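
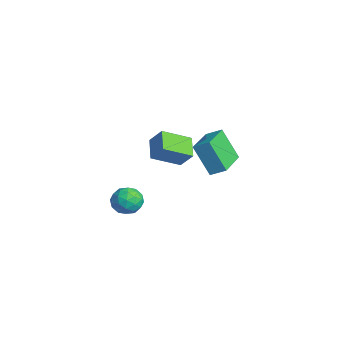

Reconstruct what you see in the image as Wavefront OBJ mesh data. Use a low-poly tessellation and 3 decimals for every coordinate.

v -2.525 1.588 1.761
v -3.203 1.017 3.293
v -4.013 2.748 1.534
v -4.691 2.177 3.066
v -2.109 2.203 2.174
v -2.787 1.632 3.706
v -3.597 3.363 1.947
v -4.275 2.792 3.479
v 0.087 -2.723 2.784
v 0.798 -2.557 2.939
v 0.302 -3.883 3.041
v 1.013 -3.717 3.196
v 0.468 -3.479 3.646
v 0.334 -2.762 3.487
v 0.766 -3.678 2.493
v 0.632 -2.961 2.334
v 1.217 -3.147 2.759
v 1.033 -3.024 3.472
v 0.067 -3.416 2.508
v -0.117 -3.293 3.221
v 0.423 -2.538 2.839
v 0.677 -3.902 3.141
v 0.356 -3.762 3.406
v 0.774 -3.664 3.497
v 0.151 -2.658 3.161
v 0.569 -2.561 3.252
v 0.375 -3.103 3.668
v 0.531 -3.879 2.728
v 0.949 -3.782 2.819
v 0.326 -2.776 2.483
v 0.744 -2.678 2.574
v 0.725 -3.337 2.312
v 1.088 -2.787 2.824
v 1.215 -3.469 2.975
v 1.069 -3.447 2.562
v 0.991 -3.025 2.469
v 0.98 -2.715 3.243
v 1.106 -3.397 3.394
v 0.786 -3.257 3.659
v 0.707 -2.835 3.566
v 1.226 -3.062 3.137
v -0.006 -3.043 2.586
v 0.12 -3.725 2.737
v 0.393 -3.605 2.414
v 0.314 -3.183 2.321
v -0.115 -2.971 3.005
v 0.012 -3.653 3.156
v 0.109 -3.415 3.511
v 0.031 -2.993 3.418
v -0.126 -3.378 2.843
v -2.507 0.206 2.699
v -2.537 -1.168 3.395
v -3.513 0.492 3.222
v -3.543 -0.881 3.918
v -1.977 0.601 3.502
v -2.007 -0.772 4.198
v -2.983 0.888 4.025
v -3.013 -0.486 4.721
f 2 4 1
f 5 2 1
f 1 4 3
f 3 5 1
f 2 8 4
f 6 2 5
f 6 8 2
f 4 8 3
f 7 5 3
f 3 8 7
f 7 6 5
f 8 6 7
f 9 46 25
f 46 20 49
f 25 49 14
f 46 49 25
f 9 25 21
f 25 14 26
f 21 26 10
f 25 26 21
f 9 21 30
f 21 10 31
f 30 31 16
f 21 31 30
f 9 30 42
f 30 16 45
f 42 45 19
f 30 45 42
f 9 42 46
f 42 19 50
f 46 50 20
f 42 50 46
f 10 26 37
f 26 14 40
f 37 40 18
f 26 40 37
f 14 49 27
f 49 20 48
f 27 48 13
f 49 48 27
f 20 50 47
f 50 19 43
f 47 43 11
f 50 43 47
f 19 45 44
f 45 16 32
f 44 32 15
f 45 32 44
f 16 31 36
f 31 10 33
f 36 33 17
f 31 33 36
f 12 38 24
f 38 18 39
f 24 39 13
f 38 39 24
f 12 24 22
f 24 13 23
f 22 23 11
f 24 23 22
f 12 22 29
f 22 11 28
f 29 28 15
f 22 28 29
f 12 29 34
f 29 15 35
f 34 35 17
f 29 35 34
f 12 34 38
f 34 17 41
f 38 41 18
f 34 41 38
f 13 39 27
f 39 18 40
f 27 40 14
f 39 40 27
f 11 23 47
f 23 13 48
f 47 48 20
f 23 48 47
f 15 28 44
f 28 11 43
f 44 43 19
f 28 43 44
f 17 35 36
f 35 15 32
f 36 32 16
f 35 32 36
f 18 41 37
f 41 17 33
f 37 33 10
f 41 33 37
f 52 54 51
f 55 52 51
f 51 54 53
f 53 55 51
f 52 58 54
f 56 52 55
f 56 58 52
f 54 58 53
f 57 55 53
f 53 58 57
f 57 56 55
f 58 56 57



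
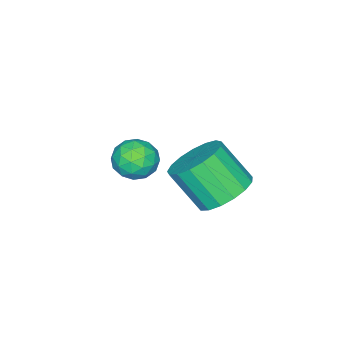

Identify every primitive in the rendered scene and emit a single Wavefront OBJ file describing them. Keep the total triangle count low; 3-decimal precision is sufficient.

v -0.062 -0.003 2.369
v 0.843 0.072 2.318
v 0.988 -0.881 3.48
v 0.082 -0.957 3.531
v 0.727 0.39 2.593
v 0.872 -0.564 3.755
v 0.431 0.617 2.817
v 0.575 -0.337 3.979
v 0.021 0.702 2.938
v 0.166 -0.251 4.1
v -0.408 0.626 2.929
v -0.263 -0.328 4.09
v -0.757 0.406 2.791
v -0.612 -0.548 3.953
v -0.948 0.092 2.557
v -0.803 -0.862 3.719
v -0.935 -0.244 2.28
v -0.791 -1.198 3.442
v -0.723 -0.525 2.023
v -0.578 -1.478 3.185
v -0.359 -0.686 1.846
v -0.215 -1.639 3.008
v 0.072 -0.691 1.788
v 0.217 -1.644 2.95
v 0.473 -0.538 1.864
v 0.618 -1.491 3.025
v 0.751 -0.263 2.055
v 0.896 -1.216 3.217
v -0.125 -2.791 1.545
v 0.402 -3.253 1.803
v -0.922 -3.267 2.317
v -0.395 -3.729 2.575
v -0.35 -2.997 2.713
v 0.143 -2.702 2.236
v -0.663 -3.818 1.884
v -0.17 -3.523 1.407
v 0.069 -3.887 2.013
v 0.263 -3.38 2.525
v -0.783 -3.14 1.595
v -0.589 -2.633 2.107
v 0.208 -2.98 1.606
v -0.728 -3.54 2.514
v -0.702 -3.11 2.595
v -0.392 -3.381 2.747
v 0.056 -2.656 1.86
v 0.366 -2.928 2.012
v -0.076 -2.778 2.547
v -0.886 -3.592 2.108
v -0.576 -3.864 2.26
v -0.128 -3.139 1.373
v 0.182 -3.41 1.525
v -0.444 -3.742 1.573
v 0.322 -3.624 1.881
v -0.146 -3.905 2.335
v -0.303 -3.956 1.929
v -0.014 -3.783 1.648
v 0.436 -3.326 2.182
v -0.032 -3.606 2.636
v -0.005 -3.176 2.717
v 0.284 -3.003 2.437
v 0.241 -3.699 2.305
v -0.488 -2.914 1.484
v -0.956 -3.194 1.938
v -0.804 -3.517 1.683
v -0.515 -3.344 1.403
v -0.374 -2.615 1.785
v -0.842 -2.896 2.239
v -0.506 -2.737 2.472
v -0.217 -2.564 2.191
v -0.761 -2.821 1.815
f 2 1 5
f 2 5 3
f 3 5 6
f 3 6 4
f 5 1 7
f 5 7 6
f 6 7 8
f 6 8 4
f 7 1 9
f 7 9 8
f 8 9 10
f 8 10 4
f 9 1 11
f 9 11 10
f 10 11 12
f 10 12 4
f 11 1 13
f 11 13 12
f 12 13 14
f 12 14 4
f 13 1 15
f 13 15 14
f 14 15 16
f 14 16 4
f 15 1 17
f 15 17 16
f 16 17 18
f 16 18 4
f 17 1 19
f 17 19 18
f 18 19 20
f 18 20 4
f 19 1 21
f 19 21 20
f 20 21 22
f 20 22 4
f 21 1 23
f 21 23 22
f 22 23 24
f 22 24 4
f 23 1 25
f 23 25 24
f 24 25 26
f 24 26 4
f 25 1 27
f 25 27 26
f 26 27 28
f 26 28 4
f 27 1 2
f 27 2 28
f 28 2 3
f 28 3 4
f 29 66 45
f 66 40 69
f 45 69 34
f 66 69 45
f 29 45 41
f 45 34 46
f 41 46 30
f 45 46 41
f 29 41 50
f 41 30 51
f 50 51 36
f 41 51 50
f 29 50 62
f 50 36 65
f 62 65 39
f 50 65 62
f 29 62 66
f 62 39 70
f 66 70 40
f 62 70 66
f 30 46 57
f 46 34 60
f 57 60 38
f 46 60 57
f 34 69 47
f 69 40 68
f 47 68 33
f 69 68 47
f 40 70 67
f 70 39 63
f 67 63 31
f 70 63 67
f 39 65 64
f 65 36 52
f 64 52 35
f 65 52 64
f 36 51 56
f 51 30 53
f 56 53 37
f 51 53 56
f 32 58 44
f 58 38 59
f 44 59 33
f 58 59 44
f 32 44 42
f 44 33 43
f 42 43 31
f 44 43 42
f 32 42 49
f 42 31 48
f 49 48 35
f 42 48 49
f 32 49 54
f 49 35 55
f 54 55 37
f 49 55 54
f 32 54 58
f 54 37 61
f 58 61 38
f 54 61 58
f 33 59 47
f 59 38 60
f 47 60 34
f 59 60 47
f 31 43 67
f 43 33 68
f 67 68 40
f 43 68 67
f 35 48 64
f 48 31 63
f 64 63 39
f 48 63 64
f 37 55 56
f 55 35 52
f 56 52 36
f 55 52 56
f 38 61 57
f 61 37 53
f 57 53 30
f 61 53 57



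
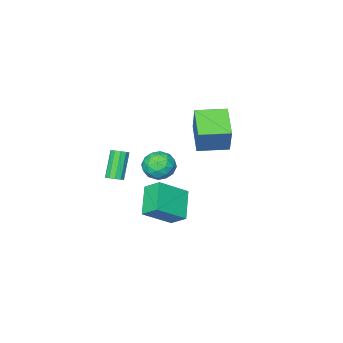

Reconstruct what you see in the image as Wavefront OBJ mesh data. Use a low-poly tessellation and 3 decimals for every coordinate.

v -1.356 -1.448 0.128
v -0.59 -0.705 0.312
v -0.91 -2.275 1.608
v -0.144 -1.532 1.792
v -1.19 -1.26 1.862
v -1.465 -0.749 0.948
v -0.035 -2.231 0.972
v -0.31 -1.72 0.058
v 0.227 -1.189 0.834
v -0.487 -0.589 1.384
v -1.013 -2.391 0.536
v -1.727 -1.791 1.086
v -1.012 -1.004 0.09
v -0.488 -1.976 1.83
v -1.103 -1.816 1.871
v -0.653 -1.379 1.979
v -1.527 -1.03 0.464
v -1.076 -0.593 0.572
v -1.429 -0.919 1.483
v -0.424 -2.387 1.348
v 0.027 -1.95 1.456
v -0.847 -1.601 -0.059
v -0.397 -1.164 0.049
v -0.071 -2.061 0.437
v -0.082 -0.852 0.505
v 0.18 -1.338 1.375
v 0.245 -1.749 0.893
v 0.083 -1.448 0.355
v -0.501 -0.499 0.829
v -0.239 -0.985 1.698
v -0.854 -0.825 1.74
v -1.016 -0.525 1.202
v -0.021 -0.783 1.135
v -1.261 -1.995 0.222
v -0.999 -2.481 1.091
v -0.484 -2.455 0.718
v -0.646 -2.155 0.18
v -1.68 -1.642 0.545
v -1.418 -2.128 1.415
v -1.583 -1.532 1.565
v -1.745 -1.231 1.027
v -1.479 -2.197 0.785
v -3.659 -1.97 2.916
v -3.188 -1.258 4.801
v -5.275 -0.916 2.921
v -4.804 -0.204 4.807
v -2.596 -0.336 2.033
v -2.125 0.376 3.919
v -4.212 0.718 2.039
v -3.741 1.43 3.924
v 0.183 0.994 0.061
v 1.884 0.527 1.29
v -0.1 1.969 0.824
v 1.601 1.502 2.053
v 1.339 2.218 -1.073
v 3.04 1.751 0.156
v 1.056 3.193 -0.31
v 2.757 2.726 0.919
v 3.767 0.251 2.605
v 4.201 0.367 2.904
v 3.308 -0.275 4.453
v 2.873 -0.391 4.155
v 4.004 0.635 2.901
v 3.11 -0.006 4.451
v 3.715 0.757 2.786
v 2.822 0.116 4.335
v 3.447 0.686 2.601
v 2.553 0.044 4.15
v 3.3 0.448 2.418
v 2.407 -0.194 3.967
v 3.332 0.135 2.307
v 2.439 -0.507 3.856
v 3.53 -0.134 2.309
v 2.636 -0.775 3.859
v 3.818 -0.256 2.425
v 2.925 -0.897 3.974
v 4.087 -0.184 2.61
v 3.193 -0.826 4.159
v 4.233 0.054 2.793
v 3.34 -0.588 4.342
f 1 38 17
f 38 12 41
f 17 41 6
f 38 41 17
f 1 17 13
f 17 6 18
f 13 18 2
f 17 18 13
f 1 13 22
f 13 2 23
f 22 23 8
f 13 23 22
f 1 22 34
f 22 8 37
f 34 37 11
f 22 37 34
f 1 34 38
f 34 11 42
f 38 42 12
f 34 42 38
f 2 18 29
f 18 6 32
f 29 32 10
f 18 32 29
f 6 41 19
f 41 12 40
f 19 40 5
f 41 40 19
f 12 42 39
f 42 11 35
f 39 35 3
f 42 35 39
f 11 37 36
f 37 8 24
f 36 24 7
f 37 24 36
f 8 23 28
f 23 2 25
f 28 25 9
f 23 25 28
f 4 30 16
f 30 10 31
f 16 31 5
f 30 31 16
f 4 16 14
f 16 5 15
f 14 15 3
f 16 15 14
f 4 14 21
f 14 3 20
f 21 20 7
f 14 20 21
f 4 21 26
f 21 7 27
f 26 27 9
f 21 27 26
f 4 26 30
f 26 9 33
f 30 33 10
f 26 33 30
f 5 31 19
f 31 10 32
f 19 32 6
f 31 32 19
f 3 15 39
f 15 5 40
f 39 40 12
f 15 40 39
f 7 20 36
f 20 3 35
f 36 35 11
f 20 35 36
f 9 27 28
f 27 7 24
f 28 24 8
f 27 24 28
f 10 33 29
f 33 9 25
f 29 25 2
f 33 25 29
f 44 46 43
f 47 44 43
f 43 46 45
f 45 47 43
f 44 50 46
f 48 44 47
f 48 50 44
f 46 50 45
f 49 47 45
f 45 50 49
f 49 48 47
f 50 48 49
f 52 54 51
f 55 52 51
f 51 54 53
f 53 55 51
f 52 58 54
f 56 52 55
f 56 58 52
f 54 58 53
f 57 55 53
f 53 58 57
f 57 56 55
f 58 56 57
f 60 59 63
f 60 63 61
f 61 63 64
f 61 64 62
f 63 59 65
f 63 65 64
f 64 65 66
f 64 66 62
f 65 59 67
f 65 67 66
f 66 67 68
f 66 68 62
f 67 59 69
f 67 69 68
f 68 69 70
f 68 70 62
f 69 59 71
f 69 71 70
f 70 71 72
f 70 72 62
f 71 59 73
f 71 73 72
f 72 73 74
f 72 74 62
f 73 59 75
f 73 75 74
f 74 75 76
f 74 76 62
f 75 59 77
f 75 77 76
f 76 77 78
f 76 78 62
f 77 59 79
f 77 79 78
f 78 79 80
f 78 80 62
f 79 59 60
f 79 60 80
f 80 60 61
f 80 61 62



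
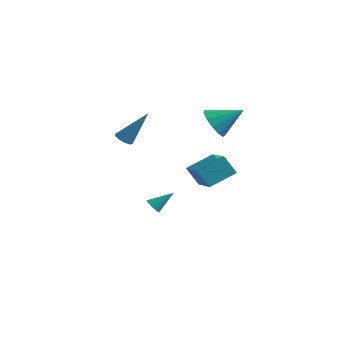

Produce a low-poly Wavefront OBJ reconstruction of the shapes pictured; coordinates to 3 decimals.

v -3.619 1.986 -3.585
v -3.183 1.886 -3.87
v -2.861 2.814 -2.715
v -3.329 2.152 -3.996
v -3.585 2.353 -3.965
v -3.854 2.415 -3.789
v -4.033 2.312 -3.535
v -4.054 2.085 -3.3
v -3.909 1.82 -3.173
v -3.653 1.618 -3.204
v -3.384 1.557 -3.381
v -3.204 1.659 -3.635
v -2.912 -1.573 2.855
v -2.581 -1.999 2.859
v -1.948 -0.807 4.605
v -2.438 -1.759 2.675
v -2.477 -1.448 2.561
v -2.682 -1.185 2.558
v -2.975 -1.069 2.669
v -3.244 -1.146 2.851
v -3.386 -1.386 3.034
v -3.348 -1.697 3.149
v -3.143 -1.961 3.151
v -2.85 -2.076 3.041
v -0.325 2.778 3.039
v 0.368 2.093 2.738
v 0.925 3.622 4.001
v 0.381 2.517 2.35
v 0.169 3.024 2.181
v -0.2 3.452 2.284
v -0.608 3.667 2.626
v -0.927 3.599 3.1
v -1.055 3.271 3.554
v -0.951 2.786 3.844
v -0.648 2.298 3.879
v -0.243 1.963 3.647
v 0.136 1.886 3.221
v -1.834 2.459 -0.468
v -0.295 1.137 0.273
v -1.042 3.782 0.249
v 0.496 2.459 0.99
v -1.156 2.641 -1.55
v 0.382 1.318 -0.809
v -0.365 3.963 -0.833
v 1.174 2.641 -0.092
f 2 1 4
f 2 4 3
f 4 1 5
f 4 5 3
f 5 1 6
f 5 6 3
f 6 1 7
f 6 7 3
f 7 1 8
f 7 8 3
f 8 1 9
f 8 9 3
f 9 1 10
f 9 10 3
f 10 1 11
f 10 11 3
f 11 1 12
f 11 12 3
f 12 1 2
f 12 2 3
f 14 13 16
f 14 16 15
f 16 13 17
f 16 17 15
f 17 13 18
f 17 18 15
f 18 13 19
f 18 19 15
f 19 13 20
f 19 20 15
f 20 13 21
f 20 21 15
f 21 13 22
f 21 22 15
f 22 13 23
f 22 23 15
f 23 13 24
f 23 24 15
f 24 13 14
f 24 14 15
f 26 25 28
f 26 28 27
f 28 25 29
f 28 29 27
f 29 25 30
f 29 30 27
f 30 25 31
f 30 31 27
f 31 25 32
f 31 32 27
f 32 25 33
f 32 33 27
f 33 25 34
f 33 34 27
f 34 25 35
f 34 35 27
f 35 25 36
f 35 36 27
f 36 25 37
f 36 37 27
f 37 25 26
f 37 26 27
f 39 41 38
f 42 39 38
f 38 41 40
f 40 42 38
f 39 45 41
f 43 39 42
f 43 45 39
f 41 45 40
f 44 42 40
f 40 45 44
f 44 43 42
f 45 43 44



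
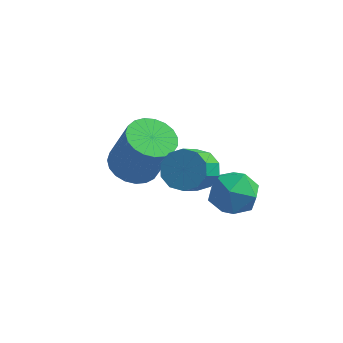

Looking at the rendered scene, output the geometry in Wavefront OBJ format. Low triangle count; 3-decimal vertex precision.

v -1.318 -0.173 1.626
v -0.741 0.03 1.923
v -0.826 -0.884 2.712
v -1.402 -1.087 2.414
v -1.061 0.225 2.114
v -1.146 -0.689 2.903
v -1.479 0.267 2.118
v -1.564 -0.647 2.907
v -1.836 0.141 1.934
v -1.92 -0.772 2.723
v -1.994 -0.104 1.633
v -2.079 -1.018 2.421
v -1.894 -0.376 1.328
v -1.979 -1.29 2.117
v -1.574 -0.571 1.137
v -1.659 -1.485 1.926
v -1.156 -0.613 1.133
v -1.241 -1.527 1.922
v -0.8 -0.488 1.317
v -0.884 -1.401 2.106
v -0.641 -0.242 1.619
v -0.726 -1.156 2.407
v -0.46 0.961 -0.249
v 0.135 0.366 -0.245
v -0.975 0.454 0.905
v -0.38 -0.141 0.909
v -0.173 0.662 1.048
v 0.146 0.975 0.335
v -0.986 -0.155 0.325
v -0.667 0.158 -0.388
v -0.19 -0.324 0.11
v 0.312 0.181 0.557
v -1.152 0.639 0.103
v -0.65 1.144 0.55
v -3.652 1.038 0.107
v -2.947 0.857 -0.201
v -2.303 0.701 1.365
v -3.008 0.882 1.673
v -2.929 1.184 -0.175
v -2.285 1.028 1.39
v -3.035 1.486 -0.101
v -2.392 1.33 1.464
v -3.249 1.71 0.009
v -2.605 1.554 1.574
v -3.532 1.818 0.136
v -2.888 1.662 1.701
v -3.835 1.792 0.258
v -3.192 1.635 1.824
v -4.107 1.634 0.354
v -3.464 1.478 1.92
v -4.301 1.374 0.407
v -3.657 1.218 1.973
v -4.382 1.056 0.409
v -3.738 0.9 1.975
v -4.336 0.734 0.358
v -3.693 0.578 1.924
v -4.173 0.465 0.264
v -3.529 0.309 1.83
v -3.919 0.296 0.143
v -3.276 0.139 1.709
v -3.619 0.254 0.016
v -2.976 0.098 1.581
v -3.325 0.348 -0.096
v -2.681 0.192 1.47
v -3.087 0.562 -0.172
v -2.444 0.405 1.393
f 2 1 5
f 2 5 3
f 3 5 6
f 3 6 4
f 5 1 7
f 5 7 6
f 6 7 8
f 6 8 4
f 7 1 9
f 7 9 8
f 8 9 10
f 8 10 4
f 9 1 11
f 9 11 10
f 10 11 12
f 10 12 4
f 11 1 13
f 11 13 12
f 12 13 14
f 12 14 4
f 13 1 15
f 13 15 14
f 14 15 16
f 14 16 4
f 15 1 17
f 15 17 16
f 16 17 18
f 16 18 4
f 17 1 19
f 17 19 18
f 18 19 20
f 18 20 4
f 19 1 21
f 19 21 20
f 20 21 22
f 20 22 4
f 21 1 2
f 21 2 22
f 22 2 3
f 22 3 4
f 23 34 28
f 23 28 24
f 23 24 30
f 23 30 33
f 23 33 34
f 24 28 32
f 28 34 27
f 34 33 25
f 33 30 29
f 30 24 31
f 26 32 27
f 26 27 25
f 26 25 29
f 26 29 31
f 26 31 32
f 27 32 28
f 25 27 34
f 29 25 33
f 31 29 30
f 32 31 24
f 36 35 39
f 36 39 37
f 37 39 40
f 37 40 38
f 39 35 41
f 39 41 40
f 40 41 42
f 40 42 38
f 41 35 43
f 41 43 42
f 42 43 44
f 42 44 38
f 43 35 45
f 43 45 44
f 44 45 46
f 44 46 38
f 45 35 47
f 45 47 46
f 46 47 48
f 46 48 38
f 47 35 49
f 47 49 48
f 48 49 50
f 48 50 38
f 49 35 51
f 49 51 50
f 50 51 52
f 50 52 38
f 51 35 53
f 51 53 52
f 52 53 54
f 52 54 38
f 53 35 55
f 53 55 54
f 54 55 56
f 54 56 38
f 55 35 57
f 55 57 56
f 56 57 58
f 56 58 38
f 57 35 59
f 57 59 58
f 58 59 60
f 58 60 38
f 59 35 61
f 59 61 60
f 60 61 62
f 60 62 38
f 61 35 63
f 61 63 62
f 62 63 64
f 62 64 38
f 63 35 65
f 63 65 64
f 64 65 66
f 64 66 38
f 65 35 36
f 65 36 66
f 66 36 37
f 66 37 38



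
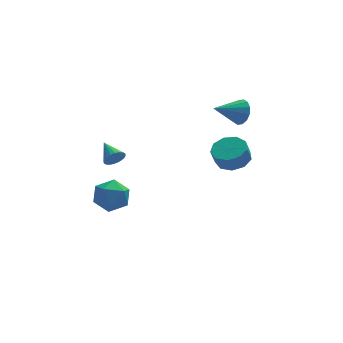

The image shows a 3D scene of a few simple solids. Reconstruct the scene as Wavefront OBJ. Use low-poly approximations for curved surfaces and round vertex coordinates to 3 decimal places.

v 2.609 -1.475 1.524
v 3.455 -1.964 1.681
v 3.157 -2.174 2.633
v 2.311 -1.685 2.476
v 3.53 -1.312 1.848
v 3.232 -1.523 2.801
v 3.174 -0.736 1.864
v 2.876 -0.947 2.816
v 2.553 -0.506 1.721
v 2.255 -0.717 2.673
v 1.959 -0.729 1.485
v 1.661 -0.94 2.438
v 1.669 -1.301 1.268
v 1.371 -1.512 2.22
v 1.818 -1.954 1.17
v 1.52 -2.165 2.123
v 2.338 -2.383 1.238
v 2.04 -2.594 2.191
v 2.985 -2.387 1.44
v 2.687 -2.597 2.392
v 4.06 3.216 2.001
v 4.304 3.598 2.744
v 2.46 2.804 2.739
v 4.109 3.925 2.503
v 3.901 4.062 2.128
v 3.736 3.972 1.719
v 3.658 3.68 1.385
v 3.687 3.263 1.217
v 3.817 2.834 1.259
v 4.012 2.507 1.499
v 4.22 2.37 1.875
v 4.385 2.46 2.284
v 4.463 2.752 2.617
v 4.434 3.169 2.786
v -3.182 1.613 -1.449
v -2.397 1.478 -2.259
v -4.443 0.842 -2.541
v -3.658 0.707 -3.351
v -3.6 0.095 -2.396
v -2.821 0.571 -1.721
v -4.019 1.749 -3.079
v -3.24 2.225 -2.404
v -2.915 1.561 -3.266
v -2.656 0.539 -2.844
v -4.184 1.781 -1.956
v -3.925 0.759 -1.534
v -3.262 0.84 0.752
v -2.817 0.783 1.208
v -3.638 2.04 1.268
v -2.683 0.908 1.016
v -2.648 1.021 0.777
v -2.72 1.103 0.535
v -2.885 1.14 0.329
v -3.116 1.125 0.197
v -3.371 1.06 0.161
v -3.608 0.957 0.226
v -3.785 0.834 0.383
v -3.871 0.712 0.603
v -3.852 0.613 0.849
v -3.731 0.552 1.078
v -3.528 0.541 1.251
v -3.28 0.582 1.337
v -3.028 0.667 1.322
f 2 1 5
f 2 5 3
f 3 5 6
f 3 6 4
f 5 1 7
f 5 7 6
f 6 7 8
f 6 8 4
f 7 1 9
f 7 9 8
f 8 9 10
f 8 10 4
f 9 1 11
f 9 11 10
f 10 11 12
f 10 12 4
f 11 1 13
f 11 13 12
f 12 13 14
f 12 14 4
f 13 1 15
f 13 15 14
f 14 15 16
f 14 16 4
f 15 1 17
f 15 17 16
f 16 17 18
f 16 18 4
f 17 1 19
f 17 19 18
f 18 19 20
f 18 20 4
f 19 1 2
f 19 2 20
f 20 2 3
f 20 3 4
f 22 21 24
f 22 24 23
f 24 21 25
f 24 25 23
f 25 21 26
f 25 26 23
f 26 21 27
f 26 27 23
f 27 21 28
f 27 28 23
f 28 21 29
f 28 29 23
f 29 21 30
f 29 30 23
f 30 21 31
f 30 31 23
f 31 21 32
f 31 32 23
f 32 21 33
f 32 33 23
f 33 21 34
f 33 34 23
f 34 21 22
f 34 22 23
f 35 46 40
f 35 40 36
f 35 36 42
f 35 42 45
f 35 45 46
f 36 40 44
f 40 46 39
f 46 45 37
f 45 42 41
f 42 36 43
f 38 44 39
f 38 39 37
f 38 37 41
f 38 41 43
f 38 43 44
f 39 44 40
f 37 39 46
f 41 37 45
f 43 41 42
f 44 43 36
f 48 47 50
f 48 50 49
f 50 47 51
f 50 51 49
f 51 47 52
f 51 52 49
f 52 47 53
f 52 53 49
f 53 47 54
f 53 54 49
f 54 47 55
f 54 55 49
f 55 47 56
f 55 56 49
f 56 47 57
f 56 57 49
f 57 47 58
f 57 58 49
f 58 47 59
f 58 59 49
f 59 47 60
f 59 60 49
f 60 47 61
f 60 61 49
f 61 47 62
f 61 62 49
f 62 47 63
f 62 63 49
f 63 47 48
f 63 48 49



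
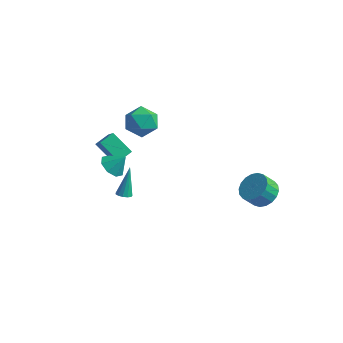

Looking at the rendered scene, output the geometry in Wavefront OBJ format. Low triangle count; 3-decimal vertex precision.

v -3.835 -1.365 -0.949
v -5.173 -1.28 0.159
v -3.503 -0.413 -0.622
v -4.841 -0.328 0.487
v -3.139 -1.912 -0.067
v -4.477 -1.827 1.042
v -2.807 -0.96 0.261
v -4.145 -0.875 1.369
v -1.821 0.371 3.22
v -1.249 -0.577 2.886
v -3.431 -0.583 3.174
v -2.859 -1.531 2.84
v -2.719 -1.119 3.911
v -1.724 -0.529 3.94
v -2.956 -0.631 2.12
v -1.961 -0.041 2.149
v -1.951 -1.196 2.206
v -1.804 -1.498 3.313
v -2.876 0.338 2.747
v -2.729 0.036 3.854
v 3.833 3.588 -4.428
v 4.727 3.731 -3.857
v 4.221 3.154 -2.921
v 3.327 3.012 -3.492
v 4.472 4.12 -3.754
v 3.966 3.543 -2.819
v 4.091 4.404 -3.785
v 3.585 3.827 -2.85
v 3.659 4.527 -3.943
v 3.153 3.95 -3.008
v 3.261 4.463 -4.198
v 2.755 3.886 -3.262
v 2.977 4.227 -4.497
v 2.471 3.65 -3.562
v 2.862 3.864 -4.783
v 2.356 3.287 -3.848
v 2.939 3.446 -4.999
v 2.433 2.869 -4.063
v 3.194 3.057 -5.101
v 2.688 2.48 -4.166
v 3.575 2.773 -5.07
v 3.069 2.196 -4.135
v 4.007 2.65 -4.912
v 3.501 2.073 -3.977
v 4.405 2.714 -4.658
v 3.899 2.137 -3.722
v 4.689 2.95 -4.358
v 4.183 2.373 -3.423
v 4.804 3.313 -4.072
v 4.298 2.736 -3.137
v -2.166 -4.176 1.76
v -1.483 -4.171 1.221
v -1.474 -3.804 2.64
v -1.806 -3.589 1.229
v -2.34 -3.351 1.547
v -2.772 -3.596 1.991
v -2.849 -4.182 2.299
v -2.526 -4.764 2.291
v -1.992 -5.002 1.972
v -1.56 -4.756 1.529
v -3.306 -1.163 -4.03
v -2.884 -1.42 -3.868
v -3.434 -0.197 -2.17
v -2.788 -1.172 -3.99
v -2.855 -0.921 -4.125
v -3.066 -0.747 -4.23
v -3.353 -0.704 -4.271
v -3.625 -0.808 -4.236
v -3.796 -1.024 -4.136
v -3.811 -1.284 -4.002
v -3.666 -1.506 -3.877
v -3.406 -1.618 -3.801
v -3.115 -1.587 -3.797
f 2 4 1
f 5 2 1
f 1 4 3
f 3 5 1
f 2 8 4
f 6 2 5
f 6 8 2
f 4 8 3
f 7 5 3
f 3 8 7
f 7 6 5
f 8 6 7
f 9 20 14
f 9 14 10
f 9 10 16
f 9 16 19
f 9 19 20
f 10 14 18
f 14 20 13
f 20 19 11
f 19 16 15
f 16 10 17
f 12 18 13
f 12 13 11
f 12 11 15
f 12 15 17
f 12 17 18
f 13 18 14
f 11 13 20
f 15 11 19
f 17 15 16
f 18 17 10
f 22 21 25
f 22 25 23
f 23 25 26
f 23 26 24
f 25 21 27
f 25 27 26
f 26 27 28
f 26 28 24
f 27 21 29
f 27 29 28
f 28 29 30
f 28 30 24
f 29 21 31
f 29 31 30
f 30 31 32
f 30 32 24
f 31 21 33
f 31 33 32
f 32 33 34
f 32 34 24
f 33 21 35
f 33 35 34
f 34 35 36
f 34 36 24
f 35 21 37
f 35 37 36
f 36 37 38
f 36 38 24
f 37 21 39
f 37 39 38
f 38 39 40
f 38 40 24
f 39 21 41
f 39 41 40
f 40 41 42
f 40 42 24
f 41 21 43
f 41 43 42
f 42 43 44
f 42 44 24
f 43 21 45
f 43 45 44
f 44 45 46
f 44 46 24
f 45 21 47
f 45 47 46
f 46 47 48
f 46 48 24
f 47 21 49
f 47 49 48
f 48 49 50
f 48 50 24
f 49 21 22
f 49 22 50
f 50 22 23
f 50 23 24
f 52 51 54
f 52 54 53
f 54 51 55
f 54 55 53
f 55 51 56
f 55 56 53
f 56 51 57
f 56 57 53
f 57 51 58
f 57 58 53
f 58 51 59
f 58 59 53
f 59 51 60
f 59 60 53
f 60 51 52
f 60 52 53
f 62 61 64
f 62 64 63
f 64 61 65
f 64 65 63
f 65 61 66
f 65 66 63
f 66 61 67
f 66 67 63
f 67 61 68
f 67 68 63
f 68 61 69
f 68 69 63
f 69 61 70
f 69 70 63
f 70 61 71
f 70 71 63
f 71 61 72
f 71 72 63
f 72 61 73
f 72 73 63
f 73 61 62
f 73 62 63



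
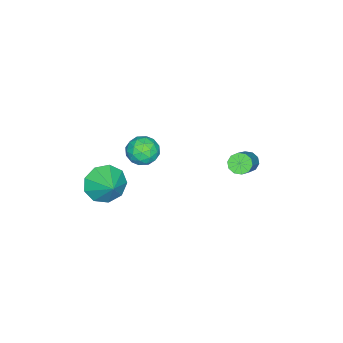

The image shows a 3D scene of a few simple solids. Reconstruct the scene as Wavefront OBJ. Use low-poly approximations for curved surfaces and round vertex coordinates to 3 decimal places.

v -0.739 -1.475 -2.497
v -0.011 -1.719 -2.625
v -1.069 -2.641 -2.155
v -0.341 -2.885 -2.283
v -0.493 -2.407 -1.687
v -0.289 -1.687 -1.899
v -0.791 -2.673 -2.881
v -0.587 -1.953 -3.093
v -0.043 -2.459 -2.862
v 0.141 -2.295 -2.124
v -1.221 -2.065 -2.656
v -1.037 -1.901 -1.918
v -0.346 -1.495 -2.591
v -0.734 -2.865 -2.189
v -0.823 -2.585 -1.839
v -0.395 -2.728 -1.914
v -0.509 -1.476 -2.164
v -0.081 -1.619 -2.239
v -0.365 -2.024 -1.688
v -0.999 -2.741 -2.541
v -0.571 -2.884 -2.616
v -0.685 -1.632 -2.866
v -0.257 -1.775 -2.941
v -0.715 -2.336 -3.092
v 0.063 -2.073 -2.806
v -0.131 -2.758 -2.605
v -0.396 -2.634 -2.956
v -0.276 -2.21 -3.081
v 0.171 -1.977 -2.372
v -0.023 -2.662 -2.171
v -0.112 -2.381 -1.821
v 0.008 -1.958 -1.945
v 0.152 -2.412 -2.512
v -1.057 -1.698 -2.609
v -1.251 -2.383 -2.408
v -1.088 -2.402 -2.835
v -0.968 -1.979 -2.959
v -0.949 -1.602 -2.175
v -1.143 -2.287 -1.974
v -0.804 -2.15 -1.699
v -0.684 -1.726 -1.824
v -1.232 -1.948 -2.268
v 1.762 -2.784 -2.855
v 2.478 -2.964 -3.452
v 2.458 -2.036 -2.245
v 2.128 -2.462 -3.67
v 1.607 -2.11 -3.506
v 1.158 -2.074 -3.037
v 0.992 -2.37 -2.483
v 1.186 -2.86 -2.103
v 1.649 -3.315 -2.075
v 2.166 -3.521 -2.411
v 2.493 -3.382 -2.955
v -0.684 2.498 -1.334
v -0.333 2.404 -1.692
v 1.255 2.748 -0.224
v 0.904 2.842 0.134
v -0.397 2.713 -1.696
v 1.192 3.057 -0.228
v -0.57 2.939 -1.562
v 1.019 3.284 -0.094
v -0.787 2.997 -1.34
v 0.802 3.342 0.127
v -0.964 2.864 -1.117
v 0.624 3.209 0.351
v -1.035 2.592 -0.976
v 0.553 2.936 0.492
v -0.972 2.283 -0.972
v 0.617 2.627 0.496
v -0.799 2.056 -1.106
v 0.79 2.401 0.362
v -0.582 1.998 -1.327
v 1.007 2.343 0.14
v -0.404 2.131 -1.551
v 1.184 2.476 -0.083
f 1 38 17
f 38 12 41
f 17 41 6
f 38 41 17
f 1 17 13
f 17 6 18
f 13 18 2
f 17 18 13
f 1 13 22
f 13 2 23
f 22 23 8
f 13 23 22
f 1 22 34
f 22 8 37
f 34 37 11
f 22 37 34
f 1 34 38
f 34 11 42
f 38 42 12
f 34 42 38
f 2 18 29
f 18 6 32
f 29 32 10
f 18 32 29
f 6 41 19
f 41 12 40
f 19 40 5
f 41 40 19
f 12 42 39
f 42 11 35
f 39 35 3
f 42 35 39
f 11 37 36
f 37 8 24
f 36 24 7
f 37 24 36
f 8 23 28
f 23 2 25
f 28 25 9
f 23 25 28
f 4 30 16
f 30 10 31
f 16 31 5
f 30 31 16
f 4 16 14
f 16 5 15
f 14 15 3
f 16 15 14
f 4 14 21
f 14 3 20
f 21 20 7
f 14 20 21
f 4 21 26
f 21 7 27
f 26 27 9
f 21 27 26
f 4 26 30
f 26 9 33
f 30 33 10
f 26 33 30
f 5 31 19
f 31 10 32
f 19 32 6
f 31 32 19
f 3 15 39
f 15 5 40
f 39 40 12
f 15 40 39
f 7 20 36
f 20 3 35
f 36 35 11
f 20 35 36
f 9 27 28
f 27 7 24
f 28 24 8
f 27 24 28
f 10 33 29
f 33 9 25
f 29 25 2
f 33 25 29
f 44 43 46
f 44 46 45
f 46 43 47
f 46 47 45
f 47 43 48
f 47 48 45
f 48 43 49
f 48 49 45
f 49 43 50
f 49 50 45
f 50 43 51
f 50 51 45
f 51 43 52
f 51 52 45
f 52 43 53
f 52 53 45
f 53 43 44
f 53 44 45
f 55 54 58
f 55 58 56
f 56 58 59
f 56 59 57
f 58 54 60
f 58 60 59
f 59 60 61
f 59 61 57
f 60 54 62
f 60 62 61
f 61 62 63
f 61 63 57
f 62 54 64
f 62 64 63
f 63 64 65
f 63 65 57
f 64 54 66
f 64 66 65
f 65 66 67
f 65 67 57
f 66 54 68
f 66 68 67
f 67 68 69
f 67 69 57
f 68 54 70
f 68 70 69
f 69 70 71
f 69 71 57
f 70 54 72
f 70 72 71
f 71 72 73
f 71 73 57
f 72 54 74
f 72 74 73
f 73 74 75
f 73 75 57
f 74 54 55
f 74 55 75
f 75 55 56
f 75 56 57



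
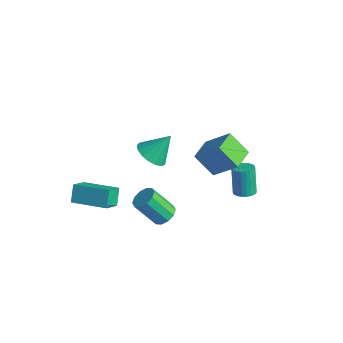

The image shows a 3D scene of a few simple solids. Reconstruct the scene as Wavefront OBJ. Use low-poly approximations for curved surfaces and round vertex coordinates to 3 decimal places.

v 0.391 -1.062 -3.635
v 0.989 -0.961 -3.228
v 0.127 -1.696 -1.778
v -0.471 -1.798 -2.185
v 0.732 -0.592 -3.193
v -0.13 -1.327 -1.744
v 0.345 -0.402 -3.327
v -0.517 -1.137 -1.877
v -0.024 -0.465 -3.579
v -0.886 -1.2 -2.129
v -0.235 -0.756 -3.852
v -1.097 -1.491 -2.402
v -0.207 -1.164 -4.042
v -1.069 -1.899 -2.592
v 0.05 -1.533 -4.076
v -0.812 -2.268 -2.627
v 0.437 -1.723 -3.943
v -0.425 -2.458 -2.493
v 0.806 -1.66 -3.691
v -0.056 -2.395 -2.241
v 1.017 -1.369 -3.418
v 0.155 -2.104 -1.968
v -3.356 -3.653 -3.439
v -3.072 -4.586 -2.706
v -3.786 -3.112 -2.584
v -3.503 -4.045 -1.851
v -1.477 -2.775 -3.049
v -1.194 -3.708 -2.316
v -1.908 -2.234 -2.194
v -1.624 -3.167 -1.461
v 3.268 -0.315 1.882
v 2.253 -0.689 2.965
v 2.76 0.924 1.835
v 1.745 0.55 2.917
v 4.475 0.23 3.203
v 3.46 -0.144 4.285
v 3.967 1.469 3.155
v 2.952 1.095 4.238
v 2.073 3.165 -3.334
v 2.567 2.844 -3.085
v 2.022 3.214 -1.518
v 1.527 3.535 -1.766
v 2.664 3.073 -3.106
v 2.119 3.443 -1.539
v 2.67 3.316 -3.161
v 2.125 3.687 -1.594
v 2.585 3.537 -3.243
v 2.04 3.907 -1.676
v 2.423 3.701 -3.338
v 1.878 4.071 -1.771
v 2.207 3.783 -3.433
v 1.662 4.153 -1.866
v 1.97 3.771 -3.512
v 1.425 4.141 -1.945
v 1.749 3.667 -3.565
v 1.204 4.037 -1.997
v 1.578 3.486 -3.582
v 1.033 3.856 -2.015
v 1.481 3.257 -3.561
v 0.936 3.627 -1.994
v 1.475 3.013 -3.506
v 0.93 3.384 -1.939
v 1.56 2.793 -3.424
v 1.015 3.163 -1.857
v 1.722 2.629 -3.329
v 1.177 2.999 -1.762
v 1.938 2.547 -3.234
v 1.393 2.917 -1.667
v 2.175 2.559 -3.155
v 1.63 2.929 -1.588
v 2.396 2.663 -3.103
v 1.851 3.033 -1.535
v 0.243 -1.825 2.349
v 1.055 -2.272 2.427
v 0.657 -0.855 3.591
v 1.141 -1.942 2.14
v 1.022 -1.586 1.902
v 0.725 -1.284 1.766
v 0.317 -1.107 1.763
v -0.108 -1.094 1.895
v -0.453 -1.248 2.13
v -0.638 -1.535 2.416
v -0.622 -1.888 2.686
v -0.407 -2.227 2.879
v -0.044 -2.474 2.951
v 0.386 -2.572 2.885
v 0.782 -2.499 2.695
f 2 1 5
f 2 5 3
f 3 5 6
f 3 6 4
f 5 1 7
f 5 7 6
f 6 7 8
f 6 8 4
f 7 1 9
f 7 9 8
f 8 9 10
f 8 10 4
f 9 1 11
f 9 11 10
f 10 11 12
f 10 12 4
f 11 1 13
f 11 13 12
f 12 13 14
f 12 14 4
f 13 1 15
f 13 15 14
f 14 15 16
f 14 16 4
f 15 1 17
f 15 17 16
f 16 17 18
f 16 18 4
f 17 1 19
f 17 19 18
f 18 19 20
f 18 20 4
f 19 1 21
f 19 21 20
f 20 21 22
f 20 22 4
f 21 1 2
f 21 2 22
f 22 2 3
f 22 3 4
f 24 26 23
f 27 24 23
f 23 26 25
f 25 27 23
f 24 30 26
f 28 24 27
f 28 30 24
f 26 30 25
f 29 27 25
f 25 30 29
f 29 28 27
f 30 28 29
f 32 34 31
f 35 32 31
f 31 34 33
f 33 35 31
f 32 38 34
f 36 32 35
f 36 38 32
f 34 38 33
f 37 35 33
f 33 38 37
f 37 36 35
f 38 36 37
f 40 39 43
f 40 43 41
f 41 43 44
f 41 44 42
f 43 39 45
f 43 45 44
f 44 45 46
f 44 46 42
f 45 39 47
f 45 47 46
f 46 47 48
f 46 48 42
f 47 39 49
f 47 49 48
f 48 49 50
f 48 50 42
f 49 39 51
f 49 51 50
f 50 51 52
f 50 52 42
f 51 39 53
f 51 53 52
f 52 53 54
f 52 54 42
f 53 39 55
f 53 55 54
f 54 55 56
f 54 56 42
f 55 39 57
f 55 57 56
f 56 57 58
f 56 58 42
f 57 39 59
f 57 59 58
f 58 59 60
f 58 60 42
f 59 39 61
f 59 61 60
f 60 61 62
f 60 62 42
f 61 39 63
f 61 63 62
f 62 63 64
f 62 64 42
f 63 39 65
f 63 65 64
f 64 65 66
f 64 66 42
f 65 39 67
f 65 67 66
f 66 67 68
f 66 68 42
f 67 39 69
f 67 69 68
f 68 69 70
f 68 70 42
f 69 39 71
f 69 71 70
f 70 71 72
f 70 72 42
f 71 39 40
f 71 40 72
f 72 40 41
f 72 41 42
f 74 73 76
f 74 76 75
f 76 73 77
f 76 77 75
f 77 73 78
f 77 78 75
f 78 73 79
f 78 79 75
f 79 73 80
f 79 80 75
f 80 73 81
f 80 81 75
f 81 73 82
f 81 82 75
f 82 73 83
f 82 83 75
f 83 73 84
f 83 84 75
f 84 73 85
f 84 85 75
f 85 73 86
f 85 86 75
f 86 73 87
f 86 87 75
f 87 73 74
f 87 74 75



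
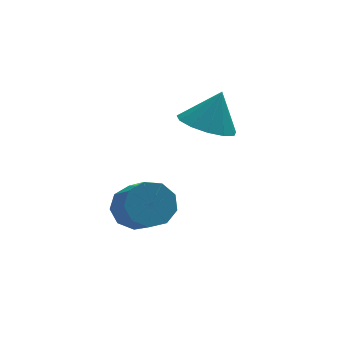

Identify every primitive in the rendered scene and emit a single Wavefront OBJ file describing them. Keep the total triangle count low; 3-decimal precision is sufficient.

v -1.655 0.304 -1.581
v -1.327 -0.111 -2.113
v -1.218 -1.359 -1.07
v -1.545 -0.944 -0.539
v -0.971 0.144 -1.845
v -0.862 -1.105 -0.803
v -0.935 0.474 -1.454
v -0.826 -0.775 -0.412
v -1.236 0.724 -1.122
v -1.126 -0.524 -0.08
v -1.732 0.778 -1.005
v -1.623 -0.47 0.037
v -2.193 0.611 -1.158
v -2.083 -0.638 -0.115
v -2.401 0.299 -1.508
v -2.292 -0.949 -0.466
v -2.261 -0.01 -1.893
v -2.151 -1.258 -0.851
v -1.836 -0.172 -2.132
v -1.727 -1.42 -1.089
v 0.398 0.51 1.316
v 0.808 1.2 0.981
v 0.902 0.75 2.424
v 0.374 1.362 1.143
v -0.052 1.253 1.36
v -0.335 0.908 1.563
v -0.385 0.437 1.688
v -0.186 -0.011 1.695
v 0.198 -0.294 1.582
v 0.646 -0.321 1.384
v 1.015 -0.085 1.165
v 1.189 0.341 0.994
v 1.111 0.82 0.925
f 2 1 5
f 2 5 3
f 3 5 6
f 3 6 4
f 5 1 7
f 5 7 6
f 6 7 8
f 6 8 4
f 7 1 9
f 7 9 8
f 8 9 10
f 8 10 4
f 9 1 11
f 9 11 10
f 10 11 12
f 10 12 4
f 11 1 13
f 11 13 12
f 12 13 14
f 12 14 4
f 13 1 15
f 13 15 14
f 14 15 16
f 14 16 4
f 15 1 17
f 15 17 16
f 16 17 18
f 16 18 4
f 17 1 19
f 17 19 18
f 18 19 20
f 18 20 4
f 19 1 2
f 19 2 20
f 20 2 3
f 20 3 4
f 22 21 24
f 22 24 23
f 24 21 25
f 24 25 23
f 25 21 26
f 25 26 23
f 26 21 27
f 26 27 23
f 27 21 28
f 27 28 23
f 28 21 29
f 28 29 23
f 29 21 30
f 29 30 23
f 30 21 31
f 30 31 23
f 31 21 32
f 31 32 23
f 32 21 33
f 32 33 23
f 33 21 22
f 33 22 23



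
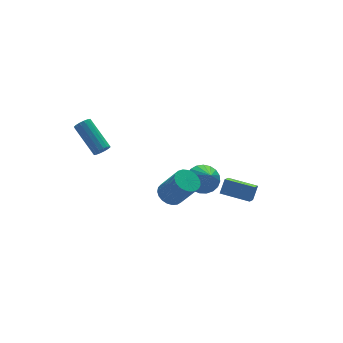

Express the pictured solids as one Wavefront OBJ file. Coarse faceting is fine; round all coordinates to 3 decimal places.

v -1.117 -2.321 0.846
v -0.718 -1.66 1.09
v -0.163 -2.599 2.719
v -0.563 -3.259 2.474
v -1.023 -1.61 1.223
v -0.469 -2.549 2.852
v -1.345 -1.683 1.291
v -0.791 -2.622 2.919
v -1.628 -1.867 1.281
v -1.073 -2.805 2.91
v -1.822 -2.128 1.196
v -1.267 -3.067 2.825
v -1.894 -2.424 1.051
v -1.34 -3.362 2.68
v -1.832 -2.701 0.87
v -1.278 -3.639 2.499
v -1.647 -2.912 0.685
v -1.092 -3.851 2.314
v -1.37 -3.022 0.528
v -0.815 -3.96 2.156
v -1.049 -3.01 0.425
v -0.494 -3.948 2.054
v -0.74 -2.879 0.396
v -0.185 -3.817 2.024
v -0.496 -2.651 0.444
v 0.058 -3.59 2.073
v -0.36 -2.366 0.561
v 0.194 -3.305 2.19
v -0.355 -2.074 0.728
v 0.2 -3.012 2.357
v -0.481 -1.824 0.915
v 0.073 -2.763 2.544
v -3.538 1.065 3.087
v -3.005 1.104 3.163
v -3.308 2.893 4.389
v -3.842 2.855 4.313
v -3.056 1.253 2.932
v -3.36 3.042 4.158
v -3.237 1.352 2.743
v -3.54 3.141 3.969
v -3.498 1.374 2.646
v -3.801 3.164 3.872
v -3.77 1.314 2.667
v -4.073 3.103 3.893
v -3.98 1.187 2.801
v -4.283 2.976 4.027
v -4.072 1.027 3.011
v -4.375 2.816 4.237
v -4.02 0.878 3.242
v -4.324 2.667 4.468
v -3.84 0.779 3.431
v -4.143 2.568 4.657
v -3.579 0.756 3.528
v -3.882 2.546 4.754
v -3.307 0.817 3.507
v -3.61 2.606 4.733
v -3.097 0.944 3.373
v -3.4 2.733 4.599
v 1.508 -1.36 0.337
v 2.419 -1.21 0.668
v 1.212 -2.74 1.783
v 2.204 -0.938 0.883
v 1.87 -0.739 1.004
v 1.473 -0.648 1.009
v 1.082 -0.68 0.899
v 0.765 -0.83 0.691
v 0.576 -1.071 0.422
v 0.549 -1.362 0.138
v 0.687 -1.653 -0.111
v 0.968 -1.894 -0.283
v 1.342 -2.042 -0.347
v 1.745 -2.072 -0.293
v 2.107 -1.98 -0.131
v 2.365 -1.78 0.113
v 2.476 -1.508 0.395
v 3.312 -0.557 -2.141
v 2.667 -1.242 -1.496
v 3.812 -0.253 -1.318
v 3.167 -0.937 -0.673
v 4.493 -1.883 -2.367
v 3.848 -2.567 -1.722
v 4.993 -1.578 -1.544
v 4.348 -2.263 -0.899
f 2 1 5
f 2 5 3
f 3 5 6
f 3 6 4
f 5 1 7
f 5 7 6
f 6 7 8
f 6 8 4
f 7 1 9
f 7 9 8
f 8 9 10
f 8 10 4
f 9 1 11
f 9 11 10
f 10 11 12
f 10 12 4
f 11 1 13
f 11 13 12
f 12 13 14
f 12 14 4
f 13 1 15
f 13 15 14
f 14 15 16
f 14 16 4
f 15 1 17
f 15 17 16
f 16 17 18
f 16 18 4
f 17 1 19
f 17 19 18
f 18 19 20
f 18 20 4
f 19 1 21
f 19 21 20
f 20 21 22
f 20 22 4
f 21 1 23
f 21 23 22
f 22 23 24
f 22 24 4
f 23 1 25
f 23 25 24
f 24 25 26
f 24 26 4
f 25 1 27
f 25 27 26
f 26 27 28
f 26 28 4
f 27 1 29
f 27 29 28
f 28 29 30
f 28 30 4
f 29 1 31
f 29 31 30
f 30 31 32
f 30 32 4
f 31 1 2
f 31 2 32
f 32 2 3
f 32 3 4
f 34 33 37
f 34 37 35
f 35 37 38
f 35 38 36
f 37 33 39
f 37 39 38
f 38 39 40
f 38 40 36
f 39 33 41
f 39 41 40
f 40 41 42
f 40 42 36
f 41 33 43
f 41 43 42
f 42 43 44
f 42 44 36
f 43 33 45
f 43 45 44
f 44 45 46
f 44 46 36
f 45 33 47
f 45 47 46
f 46 47 48
f 46 48 36
f 47 33 49
f 47 49 48
f 48 49 50
f 48 50 36
f 49 33 51
f 49 51 50
f 50 51 52
f 50 52 36
f 51 33 53
f 51 53 52
f 52 53 54
f 52 54 36
f 53 33 55
f 53 55 54
f 54 55 56
f 54 56 36
f 55 33 57
f 55 57 56
f 56 57 58
f 56 58 36
f 57 33 34
f 57 34 58
f 58 34 35
f 58 35 36
f 60 59 62
f 60 62 61
f 62 59 63
f 62 63 61
f 63 59 64
f 63 64 61
f 64 59 65
f 64 65 61
f 65 59 66
f 65 66 61
f 66 59 67
f 66 67 61
f 67 59 68
f 67 68 61
f 68 59 69
f 68 69 61
f 69 59 70
f 69 70 61
f 70 59 71
f 70 71 61
f 71 59 72
f 71 72 61
f 72 59 73
f 72 73 61
f 73 59 74
f 73 74 61
f 74 59 75
f 74 75 61
f 75 59 60
f 75 60 61
f 77 79 76
f 80 77 76
f 76 79 78
f 78 80 76
f 77 83 79
f 81 77 80
f 81 83 77
f 79 83 78
f 82 80 78
f 78 83 82
f 82 81 80
f 83 81 82



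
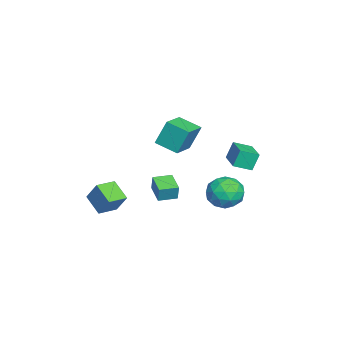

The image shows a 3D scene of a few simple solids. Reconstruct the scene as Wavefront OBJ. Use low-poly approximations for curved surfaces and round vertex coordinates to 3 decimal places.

v -4.393 -1.292 0.765
v -4.572 -0.604 2.462
v -3.829 0.105 0.258
v -4.009 0.794 1.955
v -2.691 -1.834 1.165
v -2.871 -1.145 2.862
v -2.128 -0.436 0.658
v -2.307 0.252 2.355
v -0.168 3.647 -0.729
v 0.736 3.003 -0.223
v -0.356 2.277 -2.137
v 0.548 1.633 -1.631
v -0.524 1.734 -1.058
v -0.408 2.581 -0.188
v 0.788 2.699 -2.172
v 0.904 3.546 -1.302
v 1.327 2.417 -1.115
v 0.516 1.821 -0.426
v -0.136 3.459 -1.934
v -0.947 2.863 -1.245
v 0.3 3.446 -0.353
v 0.08 1.834 -2.007
v -0.551 1.894 -1.671
v -0.019 1.515 -1.373
v -0.372 3.197 -0.332
v 0.159 2.819 -0.034
v -0.581 2.073 -0.525
v 0.221 2.461 -2.326
v 0.752 2.083 -2.028
v 0.399 3.765 -0.987
v 0.931 3.386 -0.689
v 0.961 3.207 -1.835
v 1.179 2.723 -0.579
v 1.068 1.917 -1.407
v 1.209 2.544 -1.725
v 1.278 3.042 -1.214
v 0.702 2.372 -0.174
v 0.592 1.567 -1.002
v -0.038 1.626 -0.665
v 0.03 2.124 -0.154
v 1.05 2.028 -0.699
v -0.212 3.713 -1.358
v -0.322 2.908 -2.186
v 0.35 3.156 -2.206
v 0.418 3.654 -1.695
v -0.688 3.363 -0.953
v -0.799 2.557 -1.781
v -0.898 2.238 -1.146
v -0.829 2.736 -0.635
v -0.67 3.252 -1.661
v -1.329 2.523 0.923
v -1.6 2.906 2.061
v -1.636 3.609 0.486
v -1.907 3.991 1.623
v 0.367 3.089 1.137
v 0.096 3.471 2.274
v 0.06 4.174 0.699
v -0.211 4.557 1.837
v 1.512 -1.472 -0.345
v 1.749 -1.369 0.663
v 1.04 -0.413 -0.342
v 1.276 -0.309 0.665
v 2.724 -0.931 -0.685
v 2.96 -0.827 0.322
v 2.251 0.129 -0.683
v 2.488 0.232 0.325
v 0.83 -4.308 -1.32
v 1.317 -3.625 -0.053
v 1.749 -3.46 -2.131
v 2.236 -2.777 -0.863
v 1.764 -5.203 -1.197
v 2.251 -4.52 0.071
v 2.683 -4.355 -2.007
v 3.17 -3.672 -0.74
f 2 4 1
f 5 2 1
f 1 4 3
f 3 5 1
f 2 8 4
f 6 2 5
f 6 8 2
f 4 8 3
f 7 5 3
f 3 8 7
f 7 6 5
f 8 6 7
f 9 46 25
f 46 20 49
f 25 49 14
f 46 49 25
f 9 25 21
f 25 14 26
f 21 26 10
f 25 26 21
f 9 21 30
f 21 10 31
f 30 31 16
f 21 31 30
f 9 30 42
f 30 16 45
f 42 45 19
f 30 45 42
f 9 42 46
f 42 19 50
f 46 50 20
f 42 50 46
f 10 26 37
f 26 14 40
f 37 40 18
f 26 40 37
f 14 49 27
f 49 20 48
f 27 48 13
f 49 48 27
f 20 50 47
f 50 19 43
f 47 43 11
f 50 43 47
f 19 45 44
f 45 16 32
f 44 32 15
f 45 32 44
f 16 31 36
f 31 10 33
f 36 33 17
f 31 33 36
f 12 38 24
f 38 18 39
f 24 39 13
f 38 39 24
f 12 24 22
f 24 13 23
f 22 23 11
f 24 23 22
f 12 22 29
f 22 11 28
f 29 28 15
f 22 28 29
f 12 29 34
f 29 15 35
f 34 35 17
f 29 35 34
f 12 34 38
f 34 17 41
f 38 41 18
f 34 41 38
f 13 39 27
f 39 18 40
f 27 40 14
f 39 40 27
f 11 23 47
f 23 13 48
f 47 48 20
f 23 48 47
f 15 28 44
f 28 11 43
f 44 43 19
f 28 43 44
f 17 35 36
f 35 15 32
f 36 32 16
f 35 32 36
f 18 41 37
f 41 17 33
f 37 33 10
f 41 33 37
f 52 54 51
f 55 52 51
f 51 54 53
f 53 55 51
f 52 58 54
f 56 52 55
f 56 58 52
f 54 58 53
f 57 55 53
f 53 58 57
f 57 56 55
f 58 56 57
f 60 62 59
f 63 60 59
f 59 62 61
f 61 63 59
f 60 66 62
f 64 60 63
f 64 66 60
f 62 66 61
f 65 63 61
f 61 66 65
f 65 64 63
f 66 64 65
f 68 70 67
f 71 68 67
f 67 70 69
f 69 71 67
f 68 74 70
f 72 68 71
f 72 74 68
f 70 74 69
f 73 71 69
f 69 74 73
f 73 72 71
f 74 72 73



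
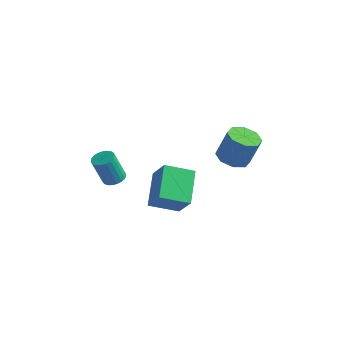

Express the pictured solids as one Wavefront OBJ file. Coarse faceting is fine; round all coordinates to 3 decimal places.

v 3.734 2.009 2.12
v 4.46 2.519 1.809
v 4.972 2.801 3.469
v 4.246 2.291 3.78
v 3.872 2.917 1.923
v 4.385 3.2 3.583
v 3.203 2.784 2.152
v 3.716 3.066 3.812
v 2.845 2.197 2.362
v 3.358 2.479 4.022
v 3.008 1.499 2.431
v 3.52 1.781 4.091
v 3.595 1.1 2.317
v 4.108 1.383 3.977
v 4.264 1.234 2.088
v 4.777 1.516 3.748
v 4.622 1.821 1.878
v 5.135 2.103 3.538
v -0.203 0.07 -2.138
v -1.047 1.707 -0.972
v 1.033 1.126 -2.727
v 0.189 2.764 -1.561
v 0.851 -0.384 -0.739
v 0.007 1.254 0.427
v 2.087 0.673 -1.328
v 1.243 2.31 -0.162
v -2.448 0.197 -0.999
v -1.931 -0.214 -0.981
v -2.335 -0.647 0.698
v -2.852 -0.237 0.679
v -1.821 0.022 -0.893
v -2.224 -0.411 0.785
v -1.818 0.287 -0.824
v -2.222 -0.146 0.854
v -1.925 0.537 -0.786
v -2.329 0.104 0.893
v -2.122 0.728 -0.784
v -2.526 0.295 0.895
v -2.375 0.827 -0.819
v -2.779 0.394 0.86
v -2.641 0.817 -0.886
v -3.045 0.384 0.793
v -2.874 0.7 -0.972
v -3.278 0.267 0.707
v -3.033 0.496 -1.063
v -3.437 0.063 0.616
v -3.091 0.24 -1.143
v -3.495 -0.194 0.536
v -3.038 -0.024 -1.198
v -3.441 -0.457 0.481
v -2.882 -0.249 -1.219
v -3.286 -0.682 0.46
v -2.652 -0.398 -1.202
v -3.056 -0.831 0.477
v -2.386 -0.443 -1.15
v -2.79 -0.876 0.529
v -2.132 -0.378 -1.071
v -2.535 -0.811 0.607
f 2 1 5
f 2 5 3
f 3 5 6
f 3 6 4
f 5 1 7
f 5 7 6
f 6 7 8
f 6 8 4
f 7 1 9
f 7 9 8
f 8 9 10
f 8 10 4
f 9 1 11
f 9 11 10
f 10 11 12
f 10 12 4
f 11 1 13
f 11 13 12
f 12 13 14
f 12 14 4
f 13 1 15
f 13 15 14
f 14 15 16
f 14 16 4
f 15 1 17
f 15 17 16
f 16 17 18
f 16 18 4
f 17 1 2
f 17 2 18
f 18 2 3
f 18 3 4
f 20 22 19
f 23 20 19
f 19 22 21
f 21 23 19
f 20 26 22
f 24 20 23
f 24 26 20
f 22 26 21
f 25 23 21
f 21 26 25
f 25 24 23
f 26 24 25
f 28 27 31
f 28 31 29
f 29 31 32
f 29 32 30
f 31 27 33
f 31 33 32
f 32 33 34
f 32 34 30
f 33 27 35
f 33 35 34
f 34 35 36
f 34 36 30
f 35 27 37
f 35 37 36
f 36 37 38
f 36 38 30
f 37 27 39
f 37 39 38
f 38 39 40
f 38 40 30
f 39 27 41
f 39 41 40
f 40 41 42
f 40 42 30
f 41 27 43
f 41 43 42
f 42 43 44
f 42 44 30
f 43 27 45
f 43 45 44
f 44 45 46
f 44 46 30
f 45 27 47
f 45 47 46
f 46 47 48
f 46 48 30
f 47 27 49
f 47 49 48
f 48 49 50
f 48 50 30
f 49 27 51
f 49 51 50
f 50 51 52
f 50 52 30
f 51 27 53
f 51 53 52
f 52 53 54
f 52 54 30
f 53 27 55
f 53 55 54
f 54 55 56
f 54 56 30
f 55 27 57
f 55 57 56
f 56 57 58
f 56 58 30
f 57 27 28
f 57 28 58
f 58 28 29
f 58 29 30



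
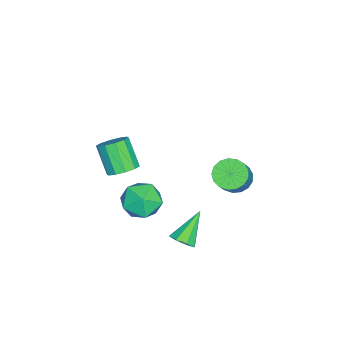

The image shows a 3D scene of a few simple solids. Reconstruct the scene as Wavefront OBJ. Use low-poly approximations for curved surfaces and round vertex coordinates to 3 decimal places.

v -4.1 3.477 -2.48
v -3.397 3.537 -3.086
v -2.076 3.603 -1.545
v -2.78 3.543 -0.94
v -3.508 3.961 -3.009
v -2.187 4.027 -1.468
v -3.754 4.275 -2.811
v -2.434 4.34 -1.27
v -4.08 4.405 -2.537
v -2.76 4.471 -0.997
v -4.41 4.323 -2.25
v -3.09 4.389 -0.71
v -4.67 4.047 -2.016
v -3.349 4.113 -0.476
v -4.799 3.641 -1.888
v -3.478 3.707 -0.348
v -4.768 3.197 -1.896
v -3.447 3.263 -0.356
v -4.584 2.817 -2.038
v -3.263 2.883 -0.497
v -4.289 2.589 -2.281
v -2.968 2.654 -0.74
v -3.951 2.564 -2.569
v -2.63 2.629 -1.029
v -3.647 2.748 -2.838
v -2.327 2.813 -1.297
v -3.447 3.099 -3.024
v -2.127 3.165 -1.483
v 1.69 2.335 -2.415
v 2.217 2.697 -2.063
v 0.41 2.885 -1.065
v 1.955 3.015 -2.44
v 1.538 2.935 -2.803
v 1.21 2.503 -2.939
v 1.163 1.974 -2.768
v 1.424 1.656 -2.39
v 1.842 1.736 -2.027
v 2.17 2.167 -1.892
v 2.41 -0.317 3.183
v 3.026 -0.842 3.222
v 2.306 -1.588 4.556
v 1.69 -1.063 4.517
v 3.142 -0.446 3.505
v 2.422 -1.192 4.84
v 2.978 -0.001 3.666
v 2.258 -0.747 5
v 2.598 0.323 3.642
v 1.878 -0.423 4.976
v 2.146 0.403 3.442
v 1.425 -0.343 4.777
v 1.794 0.208 3.144
v 1.074 -0.538 4.478
v 1.678 -0.188 2.86
v 0.958 -0.934 4.195
v 1.842 -0.633 2.7
v 1.122 -1.379 4.034
v 2.222 -0.957 2.724
v 1.502 -1.703 4.058
v 2.675 -1.037 2.923
v 1.954 -1.783 4.258
v 1.908 0.918 1.976
v 2.482 1.625 1.246
v 2.258 -0.545 0.834
v 2.832 0.162 0.104
v 3.281 -0.084 1.153
v 3.065 0.82 1.859
v 1.675 0.26 0.221
v 1.459 1.164 0.927
v 2.339 1.218 0.162
v 3.331 1.006 0.738
v 1.409 0.074 1.342
v 2.401 -0.138 1.918
f 2 1 5
f 2 5 3
f 3 5 6
f 3 6 4
f 5 1 7
f 5 7 6
f 6 7 8
f 6 8 4
f 7 1 9
f 7 9 8
f 8 9 10
f 8 10 4
f 9 1 11
f 9 11 10
f 10 11 12
f 10 12 4
f 11 1 13
f 11 13 12
f 12 13 14
f 12 14 4
f 13 1 15
f 13 15 14
f 14 15 16
f 14 16 4
f 15 1 17
f 15 17 16
f 16 17 18
f 16 18 4
f 17 1 19
f 17 19 18
f 18 19 20
f 18 20 4
f 19 1 21
f 19 21 20
f 20 21 22
f 20 22 4
f 21 1 23
f 21 23 22
f 22 23 24
f 22 24 4
f 23 1 25
f 23 25 24
f 24 25 26
f 24 26 4
f 25 1 27
f 25 27 26
f 26 27 28
f 26 28 4
f 27 1 2
f 27 2 28
f 28 2 3
f 28 3 4
f 30 29 32
f 30 32 31
f 32 29 33
f 32 33 31
f 33 29 34
f 33 34 31
f 34 29 35
f 34 35 31
f 35 29 36
f 35 36 31
f 36 29 37
f 36 37 31
f 37 29 38
f 37 38 31
f 38 29 30
f 38 30 31
f 40 39 43
f 40 43 41
f 41 43 44
f 41 44 42
f 43 39 45
f 43 45 44
f 44 45 46
f 44 46 42
f 45 39 47
f 45 47 46
f 46 47 48
f 46 48 42
f 47 39 49
f 47 49 48
f 48 49 50
f 48 50 42
f 49 39 51
f 49 51 50
f 50 51 52
f 50 52 42
f 51 39 53
f 51 53 52
f 52 53 54
f 52 54 42
f 53 39 55
f 53 55 54
f 54 55 56
f 54 56 42
f 55 39 57
f 55 57 56
f 56 57 58
f 56 58 42
f 57 39 59
f 57 59 58
f 58 59 60
f 58 60 42
f 59 39 40
f 59 40 60
f 60 40 41
f 60 41 42
f 61 72 66
f 61 66 62
f 61 62 68
f 61 68 71
f 61 71 72
f 62 66 70
f 66 72 65
f 72 71 63
f 71 68 67
f 68 62 69
f 64 70 65
f 64 65 63
f 64 63 67
f 64 67 69
f 64 69 70
f 65 70 66
f 63 65 72
f 67 63 71
f 69 67 68
f 70 69 62



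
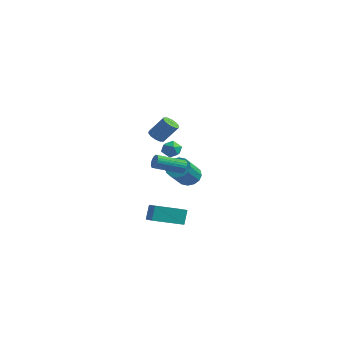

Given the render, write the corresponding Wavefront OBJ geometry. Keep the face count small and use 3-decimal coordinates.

v -2.683 2.348 0.718
v -2.37 2.699 1.284
v -2.03 1.381 0.956
v -1.717 1.732 1.522
v -2.427 1.541 1.555
v -2.83 2.138 1.408
v -1.57 1.942 0.832
v -1.973 2.539 0.685
v -1.681 2.448 1.354
v -2.211 2.2 1.801
v -2.189 1.88 0.439
v -2.719 1.632 0.886
v 3.175 -5.145 -1.172
v 3.01 -4.704 -0.167
v 2.09 -4.556 -1.609
v 1.925 -4.115 -0.604
v 4.255 -3.545 -1.696
v 4.09 -3.104 -0.691
v 3.17 -2.956 -2.133
v 3.005 -2.515 -1.128
v 1.834 -1.082 1.613
v 2.18 -1.127 1.999
v 1.252 -2.663 2.652
v 0.906 -2.618 2.267
v 2.041 -1.007 2.084
v 1.113 -2.543 2.738
v 1.871 -0.898 2.098
v 0.942 -2.434 2.752
v 1.695 -0.817 2.038
v 0.766 -2.353 2.692
v 1.54 -0.776 1.914
v 0.611 -2.312 2.567
v 1.43 -0.782 1.743
v 0.501 -2.318 2.397
v 1.381 -0.834 1.553
v 0.453 -2.37 2.206
v 1.402 -0.923 1.372
v 0.473 -2.459 2.025
v 1.488 -1.037 1.228
v 0.56 -2.573 1.881
v 1.627 -1.157 1.142
v 0.699 -2.693 1.796
v 1.798 -1.266 1.128
v 0.869 -2.802 1.782
v 1.974 -1.347 1.188
v 1.045 -2.883 1.842
v 2.129 -1.388 1.313
v 1.2 -2.924 1.966
v 2.239 -1.382 1.483
v 1.31 -2.918 2.137
v 2.287 -1.33 1.674
v 1.359 -2.866 2.327
v 2.267 -1.241 1.855
v 1.338 -2.777 2.508
v -3.074 4.556 -2.206
v -2.239 4.65 -2.433
v -1.692 3.057 -1.081
v -2.526 2.964 -0.854
v -2.296 4.928 -2.083
v -1.749 3.335 -0.731
v -2.562 5.106 -1.766
v -2.015 3.513 -0.414
v -2.965 5.136 -1.567
v -2.418 3.544 -0.215
v -3.397 5.012 -1.539
v -2.85 3.419 -0.187
v -3.742 4.765 -1.69
v -3.195 3.172 -0.338
v -3.908 4.463 -1.979
v -3.361 2.87 -0.627
v -3.851 4.185 -2.329
v -3.304 2.592 -0.977
v -3.585 4.007 -2.646
v -3.038 2.414 -1.294
v -3.182 3.976 -2.845
v -2.635 2.384 -1.493
v -2.75 4.101 -2.873
v -2.203 2.508 -1.521
v -2.405 4.348 -2.722
v -1.858 2.755 -1.37
v -1.568 0.036 2.954
v -1.034 -0.173 2.716
v -0.279 0.374 3.929
v -0.812 0.584 4.166
v -1.089 0.184 2.589
v -0.334 0.732 3.802
v -1.326 0.485 2.601
v -0.571 1.032 3.814
v -1.655 0.614 2.747
v -0.9 1.162 3.96
v -1.951 0.523 2.973
v -1.196 1.07 4.186
v -2.101 0.246 3.191
v -1.346 0.793 4.404
v -2.046 -0.112 3.318
v -1.291 0.436 4.531
v -1.809 -0.412 3.306
v -1.054 0.135 4.519
v -1.48 -0.542 3.16
v -0.725 0.006 4.373
v -1.184 -0.45 2.934
v -0.429 0.097 4.147
f 1 12 6
f 1 6 2
f 1 2 8
f 1 8 11
f 1 11 12
f 2 6 10
f 6 12 5
f 12 11 3
f 11 8 7
f 8 2 9
f 4 10 5
f 4 5 3
f 4 3 7
f 4 7 9
f 4 9 10
f 5 10 6
f 3 5 12
f 7 3 11
f 9 7 8
f 10 9 2
f 14 16 13
f 17 14 13
f 13 16 15
f 15 17 13
f 14 20 16
f 18 14 17
f 18 20 14
f 16 20 15
f 19 17 15
f 15 20 19
f 19 18 17
f 20 18 19
f 22 21 25
f 22 25 23
f 23 25 26
f 23 26 24
f 25 21 27
f 25 27 26
f 26 27 28
f 26 28 24
f 27 21 29
f 27 29 28
f 28 29 30
f 28 30 24
f 29 21 31
f 29 31 30
f 30 31 32
f 30 32 24
f 31 21 33
f 31 33 32
f 32 33 34
f 32 34 24
f 33 21 35
f 33 35 34
f 34 35 36
f 34 36 24
f 35 21 37
f 35 37 36
f 36 37 38
f 36 38 24
f 37 21 39
f 37 39 38
f 38 39 40
f 38 40 24
f 39 21 41
f 39 41 40
f 40 41 42
f 40 42 24
f 41 21 43
f 41 43 42
f 42 43 44
f 42 44 24
f 43 21 45
f 43 45 44
f 44 45 46
f 44 46 24
f 45 21 47
f 45 47 46
f 46 47 48
f 46 48 24
f 47 21 49
f 47 49 48
f 48 49 50
f 48 50 24
f 49 21 51
f 49 51 50
f 50 51 52
f 50 52 24
f 51 21 53
f 51 53 52
f 52 53 54
f 52 54 24
f 53 21 22
f 53 22 54
f 54 22 23
f 54 23 24
f 56 55 59
f 56 59 57
f 57 59 60
f 57 60 58
f 59 55 61
f 59 61 60
f 60 61 62
f 60 62 58
f 61 55 63
f 61 63 62
f 62 63 64
f 62 64 58
f 63 55 65
f 63 65 64
f 64 65 66
f 64 66 58
f 65 55 67
f 65 67 66
f 66 67 68
f 66 68 58
f 67 55 69
f 67 69 68
f 68 69 70
f 68 70 58
f 69 55 71
f 69 71 70
f 70 71 72
f 70 72 58
f 71 55 73
f 71 73 72
f 72 73 74
f 72 74 58
f 73 55 75
f 73 75 74
f 74 75 76
f 74 76 58
f 75 55 77
f 75 77 76
f 76 77 78
f 76 78 58
f 77 55 79
f 77 79 78
f 78 79 80
f 78 80 58
f 79 55 56
f 79 56 80
f 80 56 57
f 80 57 58
f 82 81 85
f 82 85 83
f 83 85 86
f 83 86 84
f 85 81 87
f 85 87 86
f 86 87 88
f 86 88 84
f 87 81 89
f 87 89 88
f 88 89 90
f 88 90 84
f 89 81 91
f 89 91 90
f 90 91 92
f 90 92 84
f 91 81 93
f 91 93 92
f 92 93 94
f 92 94 84
f 93 81 95
f 93 95 94
f 94 95 96
f 94 96 84
f 95 81 97
f 95 97 96
f 96 97 98
f 96 98 84
f 97 81 99
f 97 99 98
f 98 99 100
f 98 100 84
f 99 81 101
f 99 101 100
f 100 101 102
f 100 102 84
f 101 81 82
f 101 82 102
f 102 82 83
f 102 83 84



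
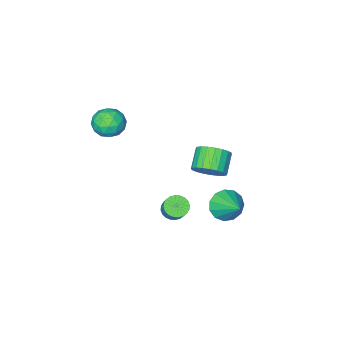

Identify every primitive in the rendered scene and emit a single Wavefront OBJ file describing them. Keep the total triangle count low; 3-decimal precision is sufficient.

v 0.417 -3.197 0.955
v 0.85 -3.549 1.796
v -0.83 -4.231 1.164
v -0.397 -4.583 2.005
v -0.77 -3.645 1.984
v 0.001 -3.006 1.854
v 0.019 -4.774 1.106
v 0.79 -4.135 0.976
v 0.604 -4.523 1.889
v 0.117 -3.826 2.432
v -0.097 -3.954 0.528
v -0.584 -3.257 1.071
v 0.743 -3.282 1.357
v -0.723 -4.498 1.603
v -0.942 -3.947 1.591
v -0.687 -4.154 2.085
v 0.244 -2.963 1.391
v 0.498 -3.17 1.886
v -0.454 -3.227 1.996
v -0.478 -4.61 1.074
v -0.224 -4.817 1.569
v 0.707 -3.626 0.875
v 0.962 -3.833 1.369
v 0.474 -4.553 0.964
v 0.853 -4.062 1.906
v 0.12 -4.67 2.029
v 0.365 -4.782 1.5
v 0.818 -4.406 1.424
v 0.566 -3.652 2.225
v -0.166 -4.26 2.348
v -0.386 -3.709 2.336
v 0.067 -3.333 2.26
v 0.422 -4.225 2.28
v 0.186 -3.52 0.612
v -0.546 -4.128 0.735
v -0.047 -4.447 0.7
v 0.406 -4.071 0.624
v -0.1 -3.11 0.931
v -0.833 -3.718 1.054
v -0.798 -3.374 1.536
v -0.345 -2.998 1.46
v -0.402 -3.555 0.68
v -3.71 1.703 -3.517
v -3.217 2.122 -4.306
v -3.39 3.277 -2.483
v -3.769 2.272 -4.363
v -4.303 2.241 -4.151
v -4.648 2.039 -3.738
v -4.695 1.731 -3.255
v -4.43 1.414 -2.855
v -3.936 1.189 -2.666
v -3.371 1.128 -2.747
v -2.913 1.249 -3.073
v -2.708 1.514 -3.54
v -2.822 1.84 -3.999
v -1.286 3.295 1.822
v -0.736 3.486 2.56
v -1.564 2.796 3.356
v -2.114 2.605 2.618
v -0.984 3.788 2.563
v -1.813 3.098 3.359
v -1.285 4.005 2.438
v -2.113 3.315 3.234
v -1.586 4.099 2.207
v -2.414 3.409 3.003
v -1.834 4.053 1.909
v -2.663 3.363 2.705
v -1.988 3.877 1.596
v -2.817 3.187 2.392
v -2.021 3.6 1.322
v -2.849 2.91 2.118
v -1.926 3.271 1.134
v -2.755 2.581 1.93
v -1.721 2.945 1.066
v -2.549 2.255 1.862
v -1.44 2.68 1.128
v -2.269 1.99 1.924
v -1.133 2.521 1.31
v -1.961 1.831 2.106
v -0.852 2.497 1.581
v -1.681 1.807 2.377
v -0.646 2.61 1.893
v -1.475 1.92 2.689
v -0.551 2.841 2.193
v -1.379 2.151 2.989
v -0.583 3.151 2.429
v -1.411 2.461 3.225
v -1.763 -0.441 -4.405
v -1.134 -0.309 -4.706
v -0.827 0.393 -3.756
v -1.457 0.261 -3.455
v -1.288 -0.103 -4.809
v -0.981 0.6 -3.859
v -1.514 0.052 -4.85
v -1.207 0.754 -3.901
v -1.778 0.132 -4.824
v -1.471 0.834 -3.874
v -2.04 0.124 -4.734
v -1.733 0.826 -3.784
v -2.259 0.031 -4.593
v -1.953 0.733 -3.644
v -2.404 -0.135 -4.424
v -2.097 0.567 -3.475
v -2.45 -0.347 -4.252
v -2.144 0.355 -3.303
v -2.393 -0.573 -4.104
v -2.086 0.129 -3.154
v -2.239 -0.78 -4.001
v -1.932 -0.077 -3.051
v -2.013 -0.934 -3.959
v -1.706 -0.232 -3.01
v -1.749 -1.014 -3.986
v -1.442 -0.312 -3.036
v -1.487 -1.006 -4.076
v -1.18 -0.304 -3.126
v -1.267 -0.913 -4.216
v -0.961 -0.211 -3.267
v -1.123 -0.747 -4.385
v -0.816 -0.045 -3.436
v -1.076 -0.535 -4.557
v -0.77 0.167 -3.608
f 1 38 17
f 38 12 41
f 17 41 6
f 38 41 17
f 1 17 13
f 17 6 18
f 13 18 2
f 17 18 13
f 1 13 22
f 13 2 23
f 22 23 8
f 13 23 22
f 1 22 34
f 22 8 37
f 34 37 11
f 22 37 34
f 1 34 38
f 34 11 42
f 38 42 12
f 34 42 38
f 2 18 29
f 18 6 32
f 29 32 10
f 18 32 29
f 6 41 19
f 41 12 40
f 19 40 5
f 41 40 19
f 12 42 39
f 42 11 35
f 39 35 3
f 42 35 39
f 11 37 36
f 37 8 24
f 36 24 7
f 37 24 36
f 8 23 28
f 23 2 25
f 28 25 9
f 23 25 28
f 4 30 16
f 30 10 31
f 16 31 5
f 30 31 16
f 4 16 14
f 16 5 15
f 14 15 3
f 16 15 14
f 4 14 21
f 14 3 20
f 21 20 7
f 14 20 21
f 4 21 26
f 21 7 27
f 26 27 9
f 21 27 26
f 4 26 30
f 26 9 33
f 30 33 10
f 26 33 30
f 5 31 19
f 31 10 32
f 19 32 6
f 31 32 19
f 3 15 39
f 15 5 40
f 39 40 12
f 15 40 39
f 7 20 36
f 20 3 35
f 36 35 11
f 20 35 36
f 9 27 28
f 27 7 24
f 28 24 8
f 27 24 28
f 10 33 29
f 33 9 25
f 29 25 2
f 33 25 29
f 44 43 46
f 44 46 45
f 46 43 47
f 46 47 45
f 47 43 48
f 47 48 45
f 48 43 49
f 48 49 45
f 49 43 50
f 49 50 45
f 50 43 51
f 50 51 45
f 51 43 52
f 51 52 45
f 52 43 53
f 52 53 45
f 53 43 54
f 53 54 45
f 54 43 55
f 54 55 45
f 55 43 44
f 55 44 45
f 57 56 60
f 57 60 58
f 58 60 61
f 58 61 59
f 60 56 62
f 60 62 61
f 61 62 63
f 61 63 59
f 62 56 64
f 62 64 63
f 63 64 65
f 63 65 59
f 64 56 66
f 64 66 65
f 65 66 67
f 65 67 59
f 66 56 68
f 66 68 67
f 67 68 69
f 67 69 59
f 68 56 70
f 68 70 69
f 69 70 71
f 69 71 59
f 70 56 72
f 70 72 71
f 71 72 73
f 71 73 59
f 72 56 74
f 72 74 73
f 73 74 75
f 73 75 59
f 74 56 76
f 74 76 75
f 75 76 77
f 75 77 59
f 76 56 78
f 76 78 77
f 77 78 79
f 77 79 59
f 78 56 80
f 78 80 79
f 79 80 81
f 79 81 59
f 80 56 82
f 80 82 81
f 81 82 83
f 81 83 59
f 82 56 84
f 82 84 83
f 83 84 85
f 83 85 59
f 84 56 86
f 84 86 85
f 85 86 87
f 85 87 59
f 86 56 57
f 86 57 87
f 87 57 58
f 87 58 59
f 89 88 92
f 89 92 90
f 90 92 93
f 90 93 91
f 92 88 94
f 92 94 93
f 93 94 95
f 93 95 91
f 94 88 96
f 94 96 95
f 95 96 97
f 95 97 91
f 96 88 98
f 96 98 97
f 97 98 99
f 97 99 91
f 98 88 100
f 98 100 99
f 99 100 101
f 99 101 91
f 100 88 102
f 100 102 101
f 101 102 103
f 101 103 91
f 102 88 104
f 102 104 103
f 103 104 105
f 103 105 91
f 104 88 106
f 104 106 105
f 105 106 107
f 105 107 91
f 106 88 108
f 106 108 107
f 107 108 109
f 107 109 91
f 108 88 110
f 108 110 109
f 109 110 111
f 109 111 91
f 110 88 112
f 110 112 111
f 111 112 113
f 111 113 91
f 112 88 114
f 112 114 113
f 113 114 115
f 113 115 91
f 114 88 116
f 114 116 115
f 115 116 117
f 115 117 91
f 116 88 118
f 116 118 117
f 117 118 119
f 117 119 91
f 118 88 120
f 118 120 119
f 119 120 121
f 119 121 91
f 120 88 89
f 120 89 121
f 121 89 90
f 121 90 91



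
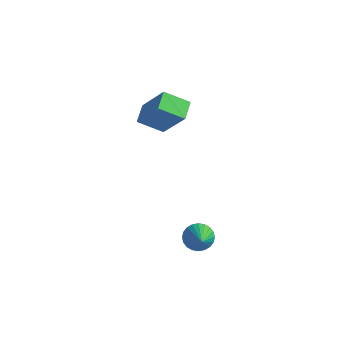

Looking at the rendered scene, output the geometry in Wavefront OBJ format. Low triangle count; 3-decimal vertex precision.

v 1.534 -2.036 -2.645
v 1.855 -1.554 -2.489
v 2.386 -2.924 -1.655
v 1.681 -1.546 -2.332
v 1.485 -1.612 -2.223
v 1.296 -1.744 -2.178
v 1.143 -1.919 -2.205
v 1.05 -2.113 -2.298
v 1.031 -2.294 -2.445
v 1.088 -2.437 -2.621
v 1.213 -2.518 -2.802
v 1.387 -2.526 -2.958
v 1.583 -2.459 -3.067
v 1.772 -2.328 -3.112
v 1.924 -2.152 -3.086
v 2.017 -1.959 -2.992
v 2.037 -1.777 -2.846
v 1.98 -1.635 -2.669
v -3.55 0.541 -0.573
v -3.896 1.297 -0.285
v -2.724 1.144 -1.163
v -3.071 1.9 -0.875
v -2.429 0.48 0.935
v -2.776 1.236 1.223
v -1.604 1.083 0.345
v -1.95 1.839 0.633
f 2 1 4
f 2 4 3
f 4 1 5
f 4 5 3
f 5 1 6
f 5 6 3
f 6 1 7
f 6 7 3
f 7 1 8
f 7 8 3
f 8 1 9
f 8 9 3
f 9 1 10
f 9 10 3
f 10 1 11
f 10 11 3
f 11 1 12
f 11 12 3
f 12 1 13
f 12 13 3
f 13 1 14
f 13 14 3
f 14 1 15
f 14 15 3
f 15 1 16
f 15 16 3
f 16 1 17
f 16 17 3
f 17 1 18
f 17 18 3
f 18 1 2
f 18 2 3
f 20 22 19
f 23 20 19
f 19 22 21
f 21 23 19
f 20 26 22
f 24 20 23
f 24 26 20
f 22 26 21
f 25 23 21
f 21 26 25
f 25 24 23
f 26 24 25



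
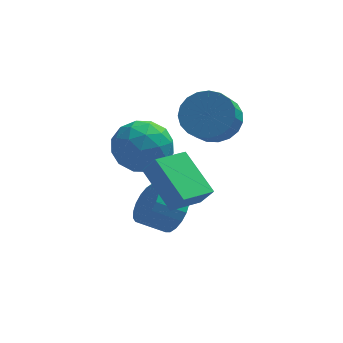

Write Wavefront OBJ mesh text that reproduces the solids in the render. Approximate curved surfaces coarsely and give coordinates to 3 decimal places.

v 1.675 0.367 -0.216
v 2.662 0.354 0.143
v 2.371 -0.419 0.915
v 1.385 -0.407 0.556
v 2.48 0.666 0.388
v 2.19 -0.107 1.159
v 2.159 0.927 0.529
v 1.869 0.154 1.3
v 1.755 1.091 0.541
v 1.464 0.318 1.312
v 1.337 1.129 0.422
v 1.046 0.356 1.193
v 0.977 1.036 0.192
v 0.686 0.263 0.963
v 0.738 0.827 -0.107
v 0.447 0.054 0.664
v 0.661 0.538 -0.426
v 0.37 -0.235 0.345
v 0.76 0.22 -0.708
v 0.469 -0.553 0.063
v 1.016 -0.073 -0.905
v 0.726 -0.846 -0.134
v 1.387 -0.29 -0.983
v 1.097 -1.063 -0.211
v 1.808 -0.394 -0.928
v 1.517 -1.167 -0.157
v 2.206 -0.366 -0.75
v 1.915 -1.139 0.021
v 2.512 -0.211 -0.479
v 2.221 -0.984 0.292
v 2.673 0.043 -0.163
v 2.382 -0.73 0.608
v -0.79 -3.092 -0.484
v -0.341 -3.347 0.278
v 0.222 -2.151 -0.765
v 0.67 -2.406 -0.003
v 0.19 -4.454 -1.517
v 0.638 -4.709 -0.755
v 1.201 -3.513 -1.798
v 1.65 -3.768 -1.036
v 0.349 -2.646 -3.066
v 0.803 -2.935 -2.37
v -0.235 -3.043 -1.738
v -0.689 -2.754 -2.434
v 0.796 -2.548 -2.315
v -0.242 -2.655 -1.683
v 0.701 -2.179 -2.408
v -0.337 -2.287 -1.776
v 0.536 -1.904 -2.632
v -0.502 -2.011 -2
v 0.334 -1.775 -2.942
v -0.704 -1.883 -2.31
v 0.135 -1.819 -3.277
v -0.903 -1.926 -2.645
v -0.021 -2.027 -3.569
v -1.06 -2.134 -2.937
v -0.105 -2.357 -3.762
v -1.143 -2.465 -3.13
v -0.098 -2.745 -3.817
v -1.136 -2.852 -3.185
v -0.003 -3.113 -3.724
v -1.041 -3.221 -3.092
v 0.162 -3.389 -3.5
v -0.876 -3.496 -2.868
v 0.364 -3.517 -3.19
v -0.674 -3.625 -2.558
v 0.563 -3.474 -2.855
v -0.475 -3.581 -2.223
v 0.72 -3.266 -2.563
v -0.319 -3.373 -1.931
v -2.001 -0.106 -1.021
v -1.272 0.814 -1.314
v -0.508 -1.354 -1.226
v 0.221 -0.434 -1.519
v -0.199 -0.536 -0.39
v -1.122 0.235 -0.263
v -0.658 -0.775 -2.277
v -1.581 -0.004 -2.15
v -0.442 0.4 -2.09
v -0.159 0.548 -0.924
v -1.621 -1.088 -1.616
v -1.338 -0.94 -0.45
v -1.768 0.463 -1.15
v -0.012 -1.003 -1.39
v -0.259 -1.063 -0.727
v 0.169 -0.523 -0.899
v -1.679 0.123 -0.532
v -1.251 0.664 -0.704
v -0.621 -0.13 -0.161
v -0.529 -1.204 -1.836
v -0.101 -0.663 -2.008
v -1.949 -0.017 -1.641
v -1.521 0.523 -1.813
v -1.159 -0.41 -2.379
v -0.852 0.761 -1.778
v 0.026 0.028 -1.899
v -0.49 -0.173 -2.344
v -1.033 0.28 -2.27
v -0.685 0.848 -1.093
v 0.192 0.114 -1.213
v -0.055 0.054 -0.549
v -0.597 0.508 -0.475
v -0.197 0.605 -1.549
v -1.972 -0.654 -1.327
v -1.095 -1.388 -1.447
v -1.183 -1.048 -2.065
v -1.725 -0.594 -1.991
v -1.806 -0.568 -0.641
v -0.928 -1.301 -0.762
v -0.747 -0.82 -0.27
v -1.29 -0.367 -0.196
v -1.583 -1.145 -0.991
f 2 1 5
f 2 5 3
f 3 5 6
f 3 6 4
f 5 1 7
f 5 7 6
f 6 7 8
f 6 8 4
f 7 1 9
f 7 9 8
f 8 9 10
f 8 10 4
f 9 1 11
f 9 11 10
f 10 11 12
f 10 12 4
f 11 1 13
f 11 13 12
f 12 13 14
f 12 14 4
f 13 1 15
f 13 15 14
f 14 15 16
f 14 16 4
f 15 1 17
f 15 17 16
f 16 17 18
f 16 18 4
f 17 1 19
f 17 19 18
f 18 19 20
f 18 20 4
f 19 1 21
f 19 21 20
f 20 21 22
f 20 22 4
f 21 1 23
f 21 23 22
f 22 23 24
f 22 24 4
f 23 1 25
f 23 25 24
f 24 25 26
f 24 26 4
f 25 1 27
f 25 27 26
f 26 27 28
f 26 28 4
f 27 1 29
f 27 29 28
f 28 29 30
f 28 30 4
f 29 1 31
f 29 31 30
f 30 31 32
f 30 32 4
f 31 1 2
f 31 2 32
f 32 2 3
f 32 3 4
f 34 36 33
f 37 34 33
f 33 36 35
f 35 37 33
f 34 40 36
f 38 34 37
f 38 40 34
f 36 40 35
f 39 37 35
f 35 40 39
f 39 38 37
f 40 38 39
f 42 41 45
f 42 45 43
f 43 45 46
f 43 46 44
f 45 41 47
f 45 47 46
f 46 47 48
f 46 48 44
f 47 41 49
f 47 49 48
f 48 49 50
f 48 50 44
f 49 41 51
f 49 51 50
f 50 51 52
f 50 52 44
f 51 41 53
f 51 53 52
f 52 53 54
f 52 54 44
f 53 41 55
f 53 55 54
f 54 55 56
f 54 56 44
f 55 41 57
f 55 57 56
f 56 57 58
f 56 58 44
f 57 41 59
f 57 59 58
f 58 59 60
f 58 60 44
f 59 41 61
f 59 61 60
f 60 61 62
f 60 62 44
f 61 41 63
f 61 63 62
f 62 63 64
f 62 64 44
f 63 41 65
f 63 65 64
f 64 65 66
f 64 66 44
f 65 41 67
f 65 67 66
f 66 67 68
f 66 68 44
f 67 41 69
f 67 69 68
f 68 69 70
f 68 70 44
f 69 41 42
f 69 42 70
f 70 42 43
f 70 43 44
f 71 108 87
f 108 82 111
f 87 111 76
f 108 111 87
f 71 87 83
f 87 76 88
f 83 88 72
f 87 88 83
f 71 83 92
f 83 72 93
f 92 93 78
f 83 93 92
f 71 92 104
f 92 78 107
f 104 107 81
f 92 107 104
f 71 104 108
f 104 81 112
f 108 112 82
f 104 112 108
f 72 88 99
f 88 76 102
f 99 102 80
f 88 102 99
f 76 111 89
f 111 82 110
f 89 110 75
f 111 110 89
f 82 112 109
f 112 81 105
f 109 105 73
f 112 105 109
f 81 107 106
f 107 78 94
f 106 94 77
f 107 94 106
f 78 93 98
f 93 72 95
f 98 95 79
f 93 95 98
f 74 100 86
f 100 80 101
f 86 101 75
f 100 101 86
f 74 86 84
f 86 75 85
f 84 85 73
f 86 85 84
f 74 84 91
f 84 73 90
f 91 90 77
f 84 90 91
f 74 91 96
f 91 77 97
f 96 97 79
f 91 97 96
f 74 96 100
f 96 79 103
f 100 103 80
f 96 103 100
f 75 101 89
f 101 80 102
f 89 102 76
f 101 102 89
f 73 85 109
f 85 75 110
f 109 110 82
f 85 110 109
f 77 90 106
f 90 73 105
f 106 105 81
f 90 105 106
f 79 97 98
f 97 77 94
f 98 94 78
f 97 94 98
f 80 103 99
f 103 79 95
f 99 95 72
f 103 95 99

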